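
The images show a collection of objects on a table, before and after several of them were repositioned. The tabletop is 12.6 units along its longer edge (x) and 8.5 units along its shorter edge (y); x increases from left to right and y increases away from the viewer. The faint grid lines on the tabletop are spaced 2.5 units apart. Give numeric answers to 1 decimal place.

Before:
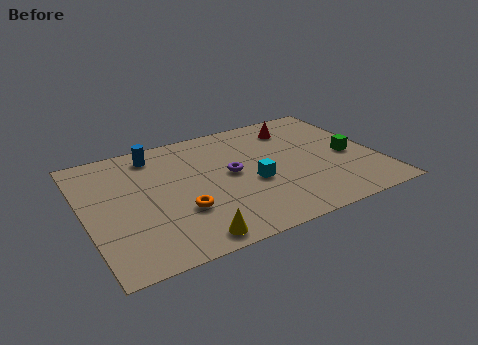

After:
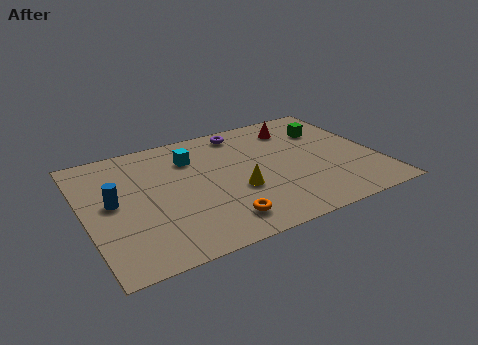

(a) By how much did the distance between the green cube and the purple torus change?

-1.3

They were about 5.1 units apart before and 3.8 after — 1.3 units closer together.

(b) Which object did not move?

the red cone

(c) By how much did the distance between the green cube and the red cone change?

-2.1

They were about 3.6 units apart before and 1.5 after — 2.1 units closer together.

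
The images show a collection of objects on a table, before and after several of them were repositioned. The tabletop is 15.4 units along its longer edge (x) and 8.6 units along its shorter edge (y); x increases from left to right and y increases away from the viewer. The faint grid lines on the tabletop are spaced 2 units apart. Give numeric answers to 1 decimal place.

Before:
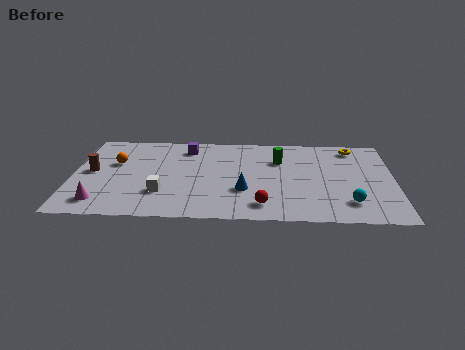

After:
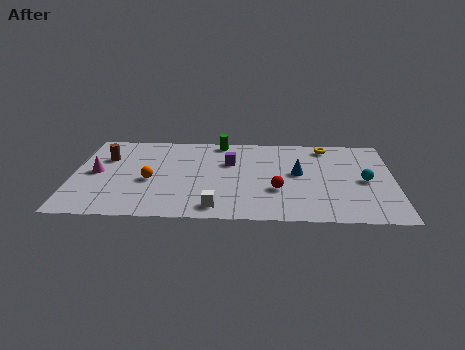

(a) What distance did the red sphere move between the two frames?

1.7

The red sphere was near (9.1, 1.5) before and (9.8, 3.0) after, so it travelled √(0.7² + 1.5²) ≈ 1.7 units.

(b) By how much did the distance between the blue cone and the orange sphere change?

+0.5

Before: roughly 6.7 units apart; after: 7.2. That's 0.5 units further apart.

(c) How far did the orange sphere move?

2.4

From (2.0, 5.4) to (3.7, 3.7), the orange sphere covered √(1.7² + 1.7²) ≈ 2.4 units.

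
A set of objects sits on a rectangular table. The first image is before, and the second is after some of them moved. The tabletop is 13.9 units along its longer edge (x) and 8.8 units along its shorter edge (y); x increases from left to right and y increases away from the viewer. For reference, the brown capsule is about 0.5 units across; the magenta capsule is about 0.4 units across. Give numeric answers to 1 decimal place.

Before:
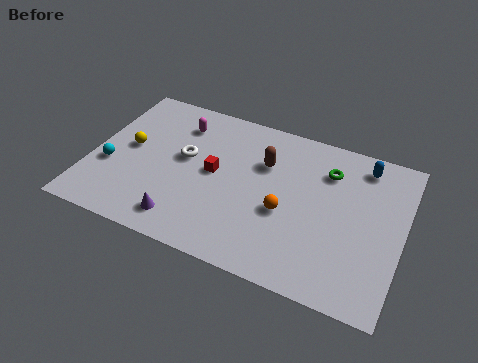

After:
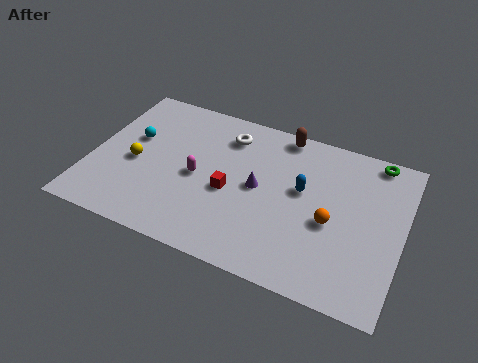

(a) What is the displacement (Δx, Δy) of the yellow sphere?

(0.4, -0.8)

The yellow sphere started near (1.6, 4.7) and ended near (2.0, 3.9).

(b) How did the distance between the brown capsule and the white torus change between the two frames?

-1.0

They were about 3.6 units apart before and 2.6 after — 1.0 units closer together.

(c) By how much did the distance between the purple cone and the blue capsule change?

-7.6

They were about 9.6 units apart before and 2.0 after — 7.6 units closer together.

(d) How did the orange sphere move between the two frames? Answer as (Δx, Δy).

(2.0, 0.2)

The orange sphere started near (8.8, 3.6) and ended near (10.8, 3.8).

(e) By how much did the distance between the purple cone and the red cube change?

-2.0

Before: roughly 3.4 units apart; after: 1.4. That's 2.0 units closer together.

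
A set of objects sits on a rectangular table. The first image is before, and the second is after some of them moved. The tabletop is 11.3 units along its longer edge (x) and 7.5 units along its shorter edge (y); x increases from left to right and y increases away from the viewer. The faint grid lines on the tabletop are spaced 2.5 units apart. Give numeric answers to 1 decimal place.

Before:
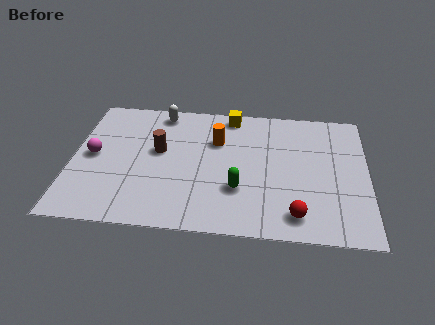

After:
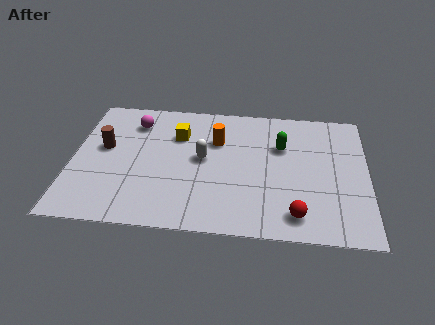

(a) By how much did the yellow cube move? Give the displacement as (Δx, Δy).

(-2.0, -1.4)

The yellow cube was at about (6.0, 6.7) and moved to about (4.0, 5.3).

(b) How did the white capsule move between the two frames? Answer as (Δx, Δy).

(1.7, -2.6)

The white capsule started near (3.3, 6.6) and ended near (5.0, 4.0).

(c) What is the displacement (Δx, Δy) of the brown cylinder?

(-2.1, 0.0)

From the two frames, the brown cylinder sits at roughly (3.3, 4.3) before and (1.2, 4.3) after.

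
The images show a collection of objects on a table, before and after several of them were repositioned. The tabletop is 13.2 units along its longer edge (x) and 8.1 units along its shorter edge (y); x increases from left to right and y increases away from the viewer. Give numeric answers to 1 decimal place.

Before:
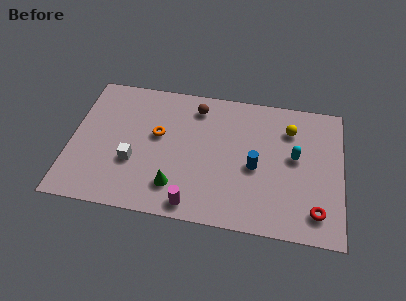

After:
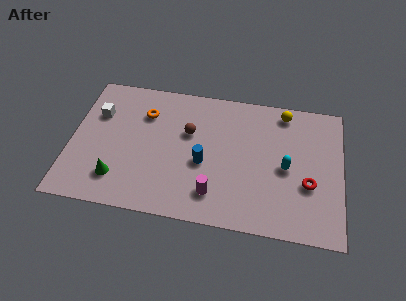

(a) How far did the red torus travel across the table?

1.6

The red torus was near (12.0, 1.5) before and (11.6, 3.0) after, so it travelled √(0.4² + 1.5²) ≈ 1.6 units.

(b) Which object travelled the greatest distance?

the white cube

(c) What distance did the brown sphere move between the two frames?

1.6

From (6.0, 6.7) to (5.7, 5.1), the brown sphere covered √(0.3² + 1.6²) ≈ 1.6 units.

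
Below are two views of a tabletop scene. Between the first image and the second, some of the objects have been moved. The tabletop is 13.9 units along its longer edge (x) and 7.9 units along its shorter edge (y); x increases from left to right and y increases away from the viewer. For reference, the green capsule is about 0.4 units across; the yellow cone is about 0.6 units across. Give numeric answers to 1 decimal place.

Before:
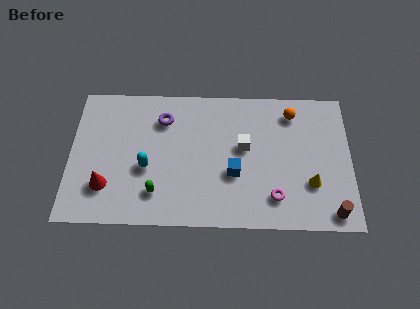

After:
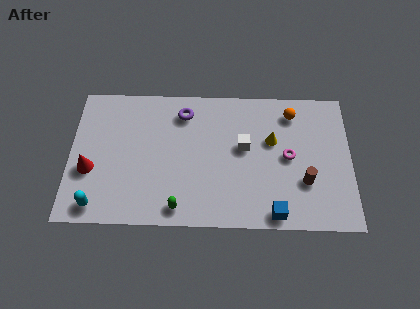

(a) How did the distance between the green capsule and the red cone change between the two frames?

+2.3

They were about 2.5 units apart before and 4.8 after — 2.3 units further apart.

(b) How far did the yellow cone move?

3.1

From (11.9, 2.5) to (10.0, 4.9), the yellow cone covered √(1.9² + 2.4²) ≈ 3.1 units.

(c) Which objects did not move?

the white cube and the orange sphere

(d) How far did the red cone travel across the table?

1.2

From (1.8, 2.1) to (1.0, 3.0), the red cone covered √(0.8² + 0.9²) ≈ 1.2 units.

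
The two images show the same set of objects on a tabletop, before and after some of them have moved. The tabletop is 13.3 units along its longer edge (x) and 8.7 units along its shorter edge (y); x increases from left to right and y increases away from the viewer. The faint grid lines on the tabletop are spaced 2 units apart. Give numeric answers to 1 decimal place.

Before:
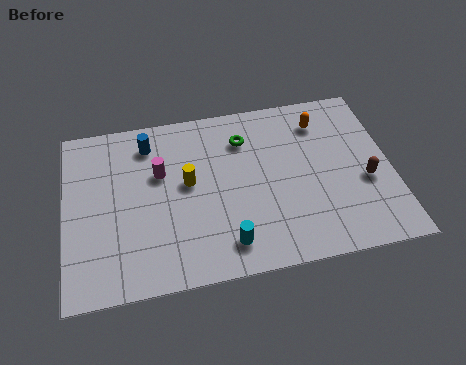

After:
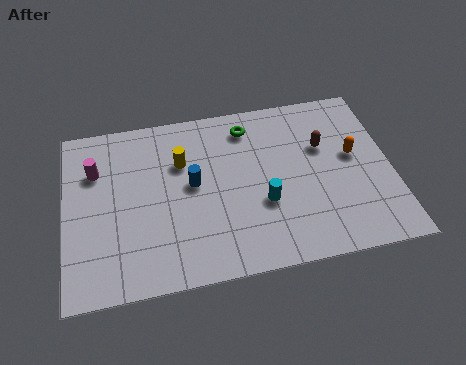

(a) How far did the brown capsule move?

2.6

From (12.2, 3.5) to (10.6, 5.6), the brown capsule covered √(1.6² + 2.1²) ≈ 2.6 units.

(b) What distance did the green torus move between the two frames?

0.6

From (7.4, 6.6) to (7.6, 7.2), the green torus covered √(0.2² + 0.6²) ≈ 0.6 units.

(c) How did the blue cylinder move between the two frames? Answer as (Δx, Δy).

(1.7, -2.4)

From the two frames, the blue cylinder sits at roughly (3.5, 7.1) before and (5.2, 4.7) after.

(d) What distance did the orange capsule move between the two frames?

2.3

The orange capsule moved from about (10.6, 6.9) to (11.8, 4.9), a distance of √(1.2² + 2.0²) ≈ 2.3.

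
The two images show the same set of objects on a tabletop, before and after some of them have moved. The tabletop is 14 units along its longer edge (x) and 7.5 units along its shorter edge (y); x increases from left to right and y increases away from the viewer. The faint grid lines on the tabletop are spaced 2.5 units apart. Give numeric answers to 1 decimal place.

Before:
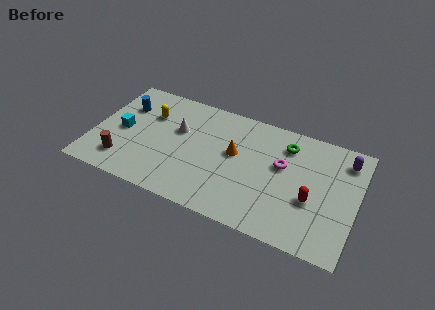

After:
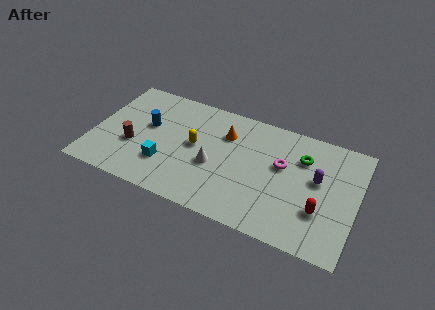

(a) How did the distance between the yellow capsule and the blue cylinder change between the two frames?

+1.2

The distance was about 1.4 in the first image and 2.6 in the second, so they moved 1.2 units further apart.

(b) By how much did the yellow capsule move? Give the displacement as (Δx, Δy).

(2.6, -1.2)

From the two frames, the yellow capsule sits at roughly (2.8, 5.2) before and (5.4, 4.0) after.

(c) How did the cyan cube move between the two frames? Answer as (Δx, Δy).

(2.5, -1.4)

The cyan cube started near (1.5, 3.6) and ended near (4.0, 2.2).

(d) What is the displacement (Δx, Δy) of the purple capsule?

(-1.3, -1.8)

The purple capsule was at about (13.2, 6.1) and moved to about (11.9, 4.3).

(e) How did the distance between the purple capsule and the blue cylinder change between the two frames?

-2.7

The distance was about 11.8 in the first image and 9.1 in the second, so they moved 2.7 units closer together.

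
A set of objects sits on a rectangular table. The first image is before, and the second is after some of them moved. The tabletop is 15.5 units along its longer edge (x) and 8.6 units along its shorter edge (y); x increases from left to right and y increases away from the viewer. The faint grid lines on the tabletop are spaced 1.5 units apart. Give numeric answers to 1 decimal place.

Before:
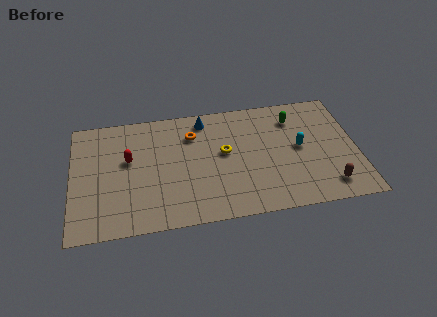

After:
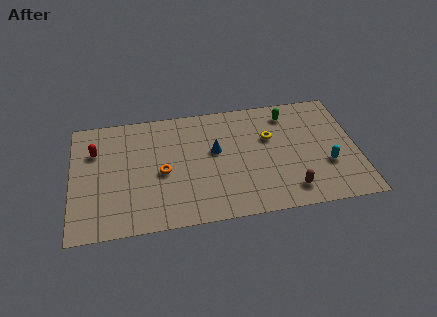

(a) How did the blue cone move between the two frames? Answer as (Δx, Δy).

(0.5, -2.4)

The blue cone started near (7.3, 7.4) and ended near (7.8, 5.0).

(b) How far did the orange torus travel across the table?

3.0

The orange torus was near (6.6, 6.4) before and (4.9, 3.9) after, so it travelled √(1.7² + 2.5²) ≈ 3.0 units.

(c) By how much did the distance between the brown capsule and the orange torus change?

-1.5

The distance was about 8.7 in the first image and 7.2 in the second, so they moved 1.5 units closer together.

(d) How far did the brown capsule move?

2.1

The brown capsule was near (13.8, 1.5) before and (11.7, 1.5) after, so it travelled √(2.1² + 0.0²) ≈ 2.1 units.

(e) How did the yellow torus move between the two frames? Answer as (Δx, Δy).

(2.5, 0.7)

The yellow torus was at about (8.3, 4.8) and moved to about (10.8, 5.5).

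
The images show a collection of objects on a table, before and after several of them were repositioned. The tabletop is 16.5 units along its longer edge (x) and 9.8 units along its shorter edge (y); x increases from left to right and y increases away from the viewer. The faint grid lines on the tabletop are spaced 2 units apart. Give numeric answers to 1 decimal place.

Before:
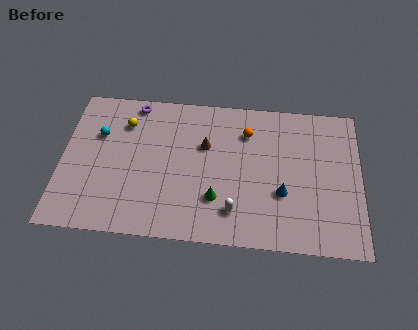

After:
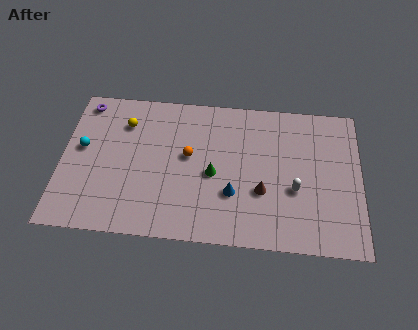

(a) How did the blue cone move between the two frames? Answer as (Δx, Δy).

(-2.7, -0.3)

The blue cone started near (12.2, 3.5) and ended near (9.5, 3.2).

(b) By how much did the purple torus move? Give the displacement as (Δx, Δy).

(-2.8, -0.2)

The purple torus started near (3.9, 8.8) and ended near (1.1, 8.6).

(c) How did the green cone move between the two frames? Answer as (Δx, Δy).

(-0.2, 1.6)

From the two frames, the green cone sits at roughly (8.6, 2.8) before and (8.4, 4.4) after.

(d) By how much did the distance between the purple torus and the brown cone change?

+6.5

Before: roughly 4.7 units apart; after: 11.2. That's 6.5 units further apart.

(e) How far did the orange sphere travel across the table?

3.7

From (10.2, 7.4) to (7.0, 5.5), the orange sphere covered √(3.2² + 1.9²) ≈ 3.7 units.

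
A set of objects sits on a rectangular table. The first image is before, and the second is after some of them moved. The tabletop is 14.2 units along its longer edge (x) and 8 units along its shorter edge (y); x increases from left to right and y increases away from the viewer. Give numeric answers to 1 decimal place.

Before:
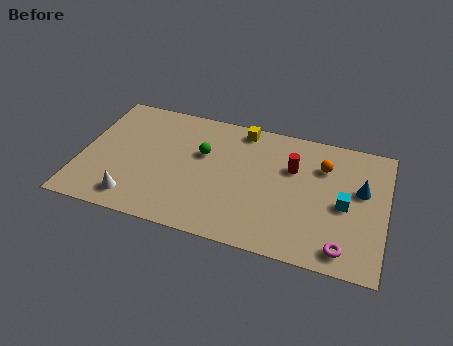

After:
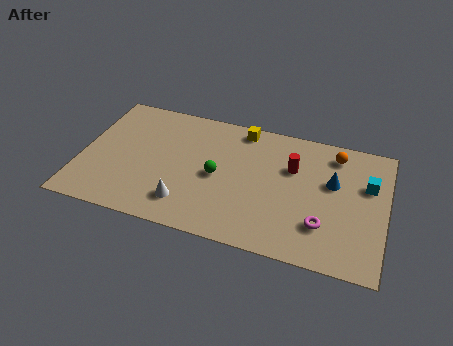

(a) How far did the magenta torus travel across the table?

1.5

The magenta torus moved from about (12.4, 1.1) to (11.4, 2.2), a distance of √(1.0² + 1.1²) ≈ 1.5.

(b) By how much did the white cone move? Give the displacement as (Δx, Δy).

(2.4, 0.4)

The white cone started near (2.7, 1.3) and ended near (5.1, 1.7).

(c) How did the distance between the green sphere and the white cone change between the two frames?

-2.2

The distance was about 4.7 in the first image and 2.5 in the second, so they moved 2.2 units closer together.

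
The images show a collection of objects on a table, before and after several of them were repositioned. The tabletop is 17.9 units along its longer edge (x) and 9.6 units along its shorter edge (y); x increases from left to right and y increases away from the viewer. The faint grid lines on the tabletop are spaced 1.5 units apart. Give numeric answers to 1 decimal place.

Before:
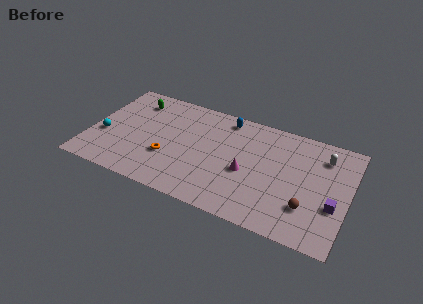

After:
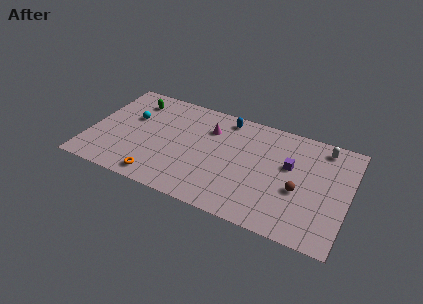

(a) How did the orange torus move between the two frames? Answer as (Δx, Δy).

(-0.4, -2.1)

The orange torus was at about (5.6, 3.3) and moved to about (5.2, 1.2).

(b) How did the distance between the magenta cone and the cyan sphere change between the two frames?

-4.5

The distance was about 10.0 in the first image and 5.5 in the second, so they moved 4.5 units closer together.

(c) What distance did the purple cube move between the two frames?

3.9

The purple cube was near (17.0, 3.5) before and (13.8, 5.8) after, so it travelled √(3.2² + 2.3²) ≈ 3.9 units.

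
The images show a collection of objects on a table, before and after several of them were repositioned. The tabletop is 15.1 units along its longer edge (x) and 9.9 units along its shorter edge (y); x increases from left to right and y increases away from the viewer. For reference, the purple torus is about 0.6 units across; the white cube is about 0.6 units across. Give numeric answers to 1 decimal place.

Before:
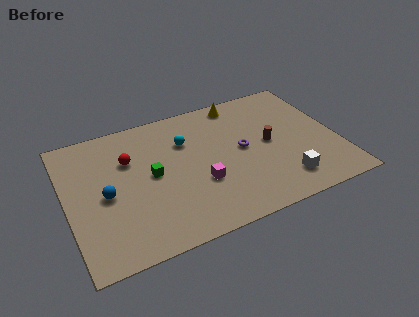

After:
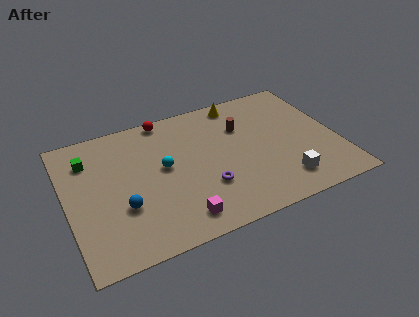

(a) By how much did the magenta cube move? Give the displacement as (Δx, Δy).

(-1.4, -2.0)

The magenta cube was at about (7.2, 3.5) and moved to about (5.8, 1.5).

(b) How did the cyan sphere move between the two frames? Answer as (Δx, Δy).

(-1.4, -1.5)

From the two frames, the cyan sphere sits at roughly (6.8, 6.9) before and (5.4, 5.4) after.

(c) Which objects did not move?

the white cube and the yellow cone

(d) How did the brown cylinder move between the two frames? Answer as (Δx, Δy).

(-1.3, 1.8)

The brown cylinder started near (11.3, 5.0) and ended near (10.0, 6.8).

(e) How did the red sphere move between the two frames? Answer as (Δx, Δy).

(2.3, 2.4)

From the two frames, the red sphere sits at roughly (3.6, 6.7) before and (5.9, 9.1) after.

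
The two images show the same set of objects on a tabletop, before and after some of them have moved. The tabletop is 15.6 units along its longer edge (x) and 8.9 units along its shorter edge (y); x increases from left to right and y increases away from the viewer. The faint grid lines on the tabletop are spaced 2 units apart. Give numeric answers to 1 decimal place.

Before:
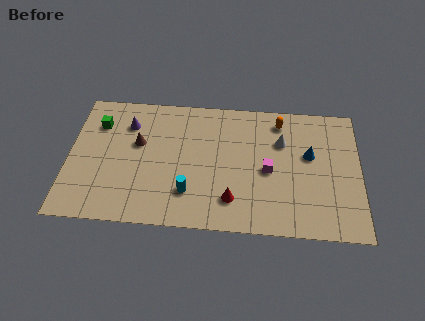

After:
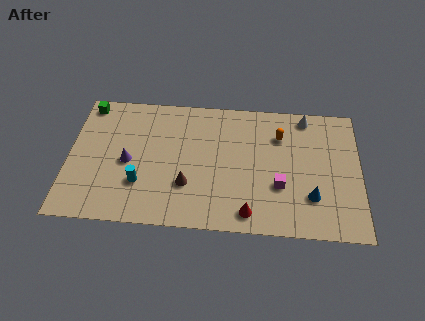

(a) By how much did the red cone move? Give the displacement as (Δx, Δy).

(0.9, -0.8)

The red cone started near (8.8, 2.0) and ended near (9.7, 1.2).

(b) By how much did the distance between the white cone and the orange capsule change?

+0.6

Before: roughly 1.4 units apart; after: 2.0. That's 0.6 units further apart.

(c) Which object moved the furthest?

the brown cone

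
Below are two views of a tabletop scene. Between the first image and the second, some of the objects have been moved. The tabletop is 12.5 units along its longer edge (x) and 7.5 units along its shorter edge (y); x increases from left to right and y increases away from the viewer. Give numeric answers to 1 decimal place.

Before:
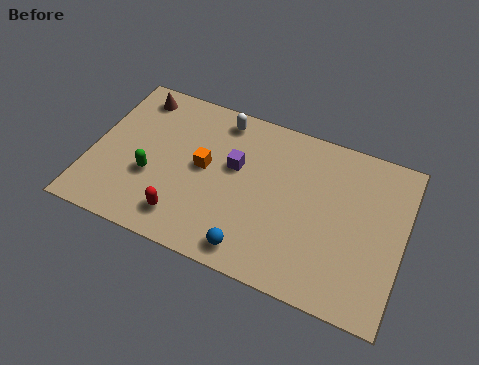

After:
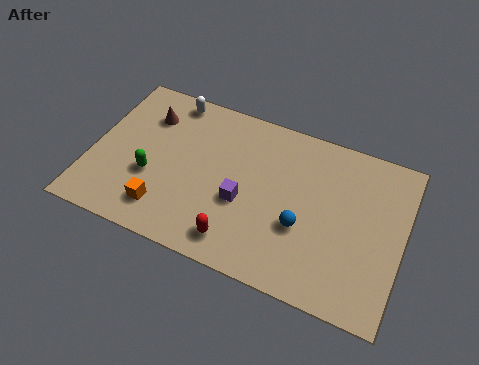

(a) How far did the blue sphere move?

2.5

From (6.8, 1.0) to (8.6, 2.8), the blue sphere covered √(1.8² + 1.8²) ≈ 2.5 units.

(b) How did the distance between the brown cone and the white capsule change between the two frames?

-2.1

They were about 3.5 units apart before and 1.4 after — 2.1 units closer together.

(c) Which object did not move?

the green capsule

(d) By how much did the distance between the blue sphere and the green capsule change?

+1.4

Before: roughly 4.7 units apart; after: 6.1. That's 1.4 units further apart.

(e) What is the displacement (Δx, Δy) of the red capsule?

(2.2, -0.2)

The red capsule started near (4.0, 1.4) and ended near (6.2, 1.2).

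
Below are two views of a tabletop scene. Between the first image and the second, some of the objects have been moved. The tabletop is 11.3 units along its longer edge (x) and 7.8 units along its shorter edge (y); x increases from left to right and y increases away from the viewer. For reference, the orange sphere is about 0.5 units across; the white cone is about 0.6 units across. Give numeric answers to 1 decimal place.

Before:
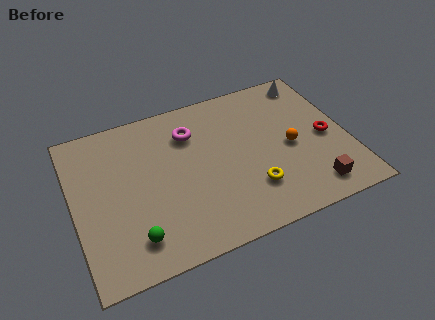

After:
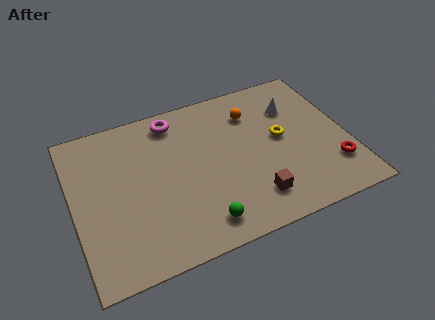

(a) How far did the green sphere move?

2.7

The green sphere was near (2.2, 1.5) before and (4.9, 1.2) after, so it travelled √(2.7² + 0.3²) ≈ 2.7 units.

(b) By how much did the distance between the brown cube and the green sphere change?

-5.1

Before: roughly 7.3 units apart; after: 2.2. That's 5.1 units closer together.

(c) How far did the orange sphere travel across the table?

2.6

The orange sphere was near (8.9, 3.6) before and (7.6, 5.9) after, so it travelled √(1.3² + 2.3²) ≈ 2.6 units.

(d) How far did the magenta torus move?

1.1

The magenta torus was near (5.0, 5.8) before and (4.4, 6.7) after, so it travelled √(0.6² + 0.9²) ≈ 1.1 units.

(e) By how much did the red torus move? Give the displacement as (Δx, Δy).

(0.1, -1.6)

The red torus was at about (10.4, 3.6) and moved to about (10.5, 2.0).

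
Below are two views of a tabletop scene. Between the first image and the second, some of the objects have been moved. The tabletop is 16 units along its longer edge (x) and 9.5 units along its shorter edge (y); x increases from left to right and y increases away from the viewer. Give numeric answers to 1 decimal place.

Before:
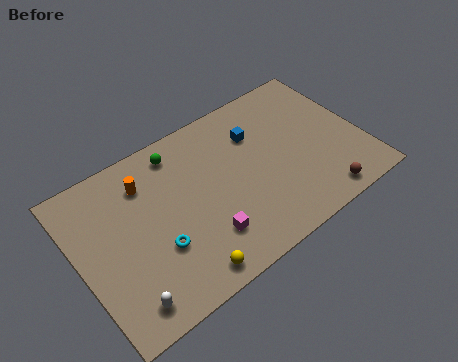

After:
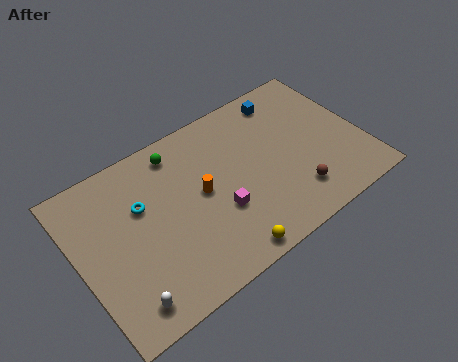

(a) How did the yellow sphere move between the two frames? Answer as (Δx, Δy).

(2.2, -0.2)

The yellow sphere started near (5.2, 1.1) and ended near (7.4, 0.9).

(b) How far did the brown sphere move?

1.6

The brown sphere was near (13.0, 1.1) before and (11.7, 2.1) after, so it travelled √(1.3² + 1.0²) ≈ 1.6 units.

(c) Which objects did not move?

the white capsule and the green sphere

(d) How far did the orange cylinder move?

3.6

From (4.1, 7.3) to (6.9, 5.0), the orange cylinder covered √(2.8² + 2.3²) ≈ 3.6 units.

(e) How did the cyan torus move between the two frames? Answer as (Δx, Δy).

(-0.4, 2.8)

The cyan torus was at about (4.1, 3.3) and moved to about (3.7, 6.1).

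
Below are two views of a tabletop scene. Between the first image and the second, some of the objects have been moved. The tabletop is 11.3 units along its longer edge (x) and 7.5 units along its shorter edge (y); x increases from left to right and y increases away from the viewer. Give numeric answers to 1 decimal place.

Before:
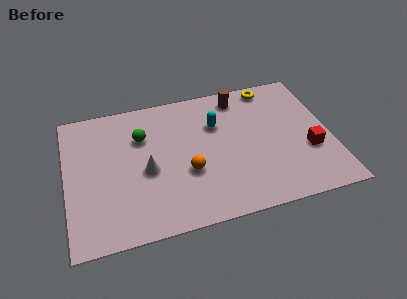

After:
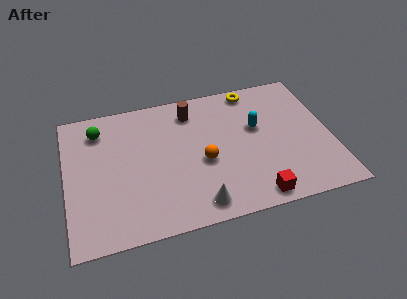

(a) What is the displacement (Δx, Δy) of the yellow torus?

(-0.8, 0.0)

From the two frames, the yellow torus sits at roughly (9.0, 6.7) before and (8.2, 6.7) after.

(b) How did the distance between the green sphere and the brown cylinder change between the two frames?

-0.5

Before: roughly 4.5 units apart; after: 4.0. That's 0.5 units closer together.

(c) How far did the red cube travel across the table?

3.1

The red cube was near (10.3, 2.7) before and (7.8, 0.8) after, so it travelled √(2.5² + 1.9²) ≈ 3.1 units.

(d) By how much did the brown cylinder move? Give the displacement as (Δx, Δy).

(-2.1, -0.3)

The brown cylinder started near (7.6, 6.4) and ended near (5.5, 6.1).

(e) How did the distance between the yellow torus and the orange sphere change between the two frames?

-1.3

Before: roughly 5.5 units apart; after: 4.2. That's 1.3 units closer together.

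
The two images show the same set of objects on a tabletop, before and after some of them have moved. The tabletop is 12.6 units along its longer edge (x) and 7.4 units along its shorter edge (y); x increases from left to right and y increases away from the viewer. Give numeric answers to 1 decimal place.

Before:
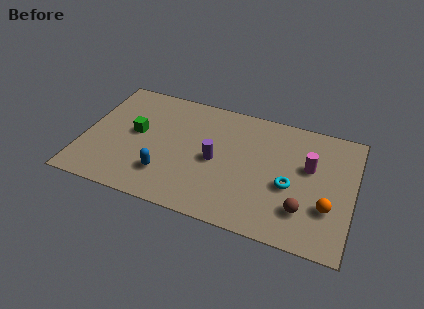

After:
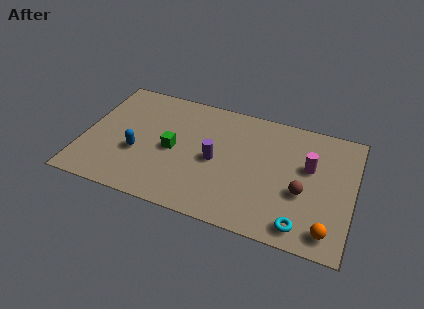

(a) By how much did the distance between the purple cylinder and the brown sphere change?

-0.4

Before: roughly 4.5 units apart; after: 4.1. That's 0.4 units closer together.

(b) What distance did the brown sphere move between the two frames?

1.0

The brown sphere moved from about (10.4, 1.9) to (10.3, 2.9), a distance of √(0.1² + 1.0²) ≈ 1.0.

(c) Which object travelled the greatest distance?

the cyan torus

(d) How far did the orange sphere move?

1.3

The orange sphere was near (11.5, 2.4) before and (11.6, 1.1) after, so it travelled √(0.1² + 1.3²) ≈ 1.3 units.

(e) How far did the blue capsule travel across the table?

1.7

The blue capsule was near (4.0, 1.9) before and (2.6, 2.8) after, so it travelled √(1.4² + 0.9²) ≈ 1.7 units.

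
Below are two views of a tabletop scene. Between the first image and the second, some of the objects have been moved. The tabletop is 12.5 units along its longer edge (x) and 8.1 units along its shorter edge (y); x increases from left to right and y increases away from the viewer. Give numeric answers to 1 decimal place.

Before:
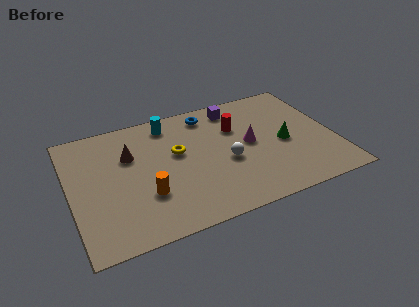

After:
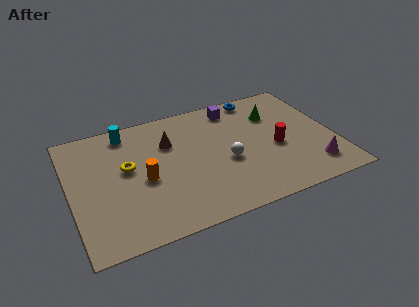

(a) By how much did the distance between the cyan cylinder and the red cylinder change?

+4.2

They were about 3.4 units apart before and 7.6 after — 4.2 units further apart.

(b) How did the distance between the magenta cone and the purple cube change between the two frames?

+3.4

Before: roughly 2.7 units apart; after: 6.1. That's 3.4 units further apart.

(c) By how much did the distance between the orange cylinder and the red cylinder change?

+0.9

The distance was about 5.4 in the first image and 6.3 in the second, so they moved 0.9 units further apart.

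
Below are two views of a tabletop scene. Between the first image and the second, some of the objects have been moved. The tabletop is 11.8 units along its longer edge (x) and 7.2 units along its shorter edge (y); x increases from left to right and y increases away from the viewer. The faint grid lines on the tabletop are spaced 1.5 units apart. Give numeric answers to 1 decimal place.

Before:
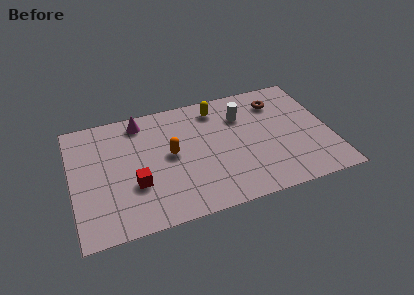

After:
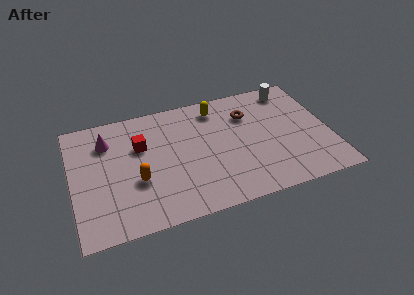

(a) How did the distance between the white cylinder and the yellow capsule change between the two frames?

+2.1

Before: roughly 1.4 units apart; after: 3.5. That's 2.1 units further apart.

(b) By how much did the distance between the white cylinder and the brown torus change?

+0.6

Before: roughly 1.7 units apart; after: 2.3. That's 0.6 units further apart.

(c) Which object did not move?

the yellow capsule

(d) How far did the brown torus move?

1.5

The brown torus was near (9.6, 5.6) before and (8.2, 5.2) after, so it travelled √(1.4² + 0.4²) ≈ 1.5 units.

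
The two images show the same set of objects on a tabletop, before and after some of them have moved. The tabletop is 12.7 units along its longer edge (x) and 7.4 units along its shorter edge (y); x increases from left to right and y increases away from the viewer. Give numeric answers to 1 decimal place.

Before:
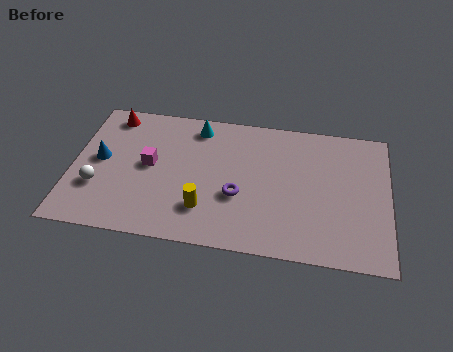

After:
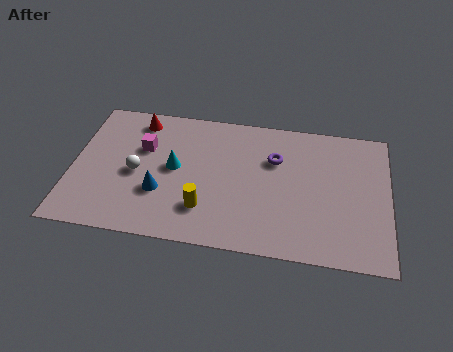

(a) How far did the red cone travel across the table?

1.1

The red cone moved from about (1.4, 6.4) to (2.5, 6.3), a distance of √(1.1² + 0.1²) ≈ 1.1.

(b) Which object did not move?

the yellow cylinder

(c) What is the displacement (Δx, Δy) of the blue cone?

(2.5, -1.4)

From the two frames, the blue cone sits at roughly (1.1, 3.9) before and (3.6, 2.5) after.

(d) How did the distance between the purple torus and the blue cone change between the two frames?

-0.6

They were about 5.7 units apart before and 5.1 after — 0.6 units closer together.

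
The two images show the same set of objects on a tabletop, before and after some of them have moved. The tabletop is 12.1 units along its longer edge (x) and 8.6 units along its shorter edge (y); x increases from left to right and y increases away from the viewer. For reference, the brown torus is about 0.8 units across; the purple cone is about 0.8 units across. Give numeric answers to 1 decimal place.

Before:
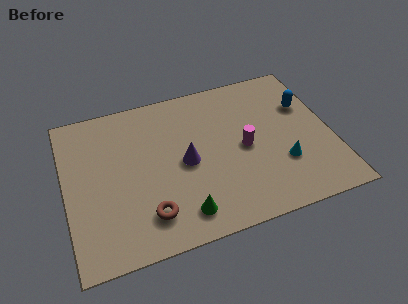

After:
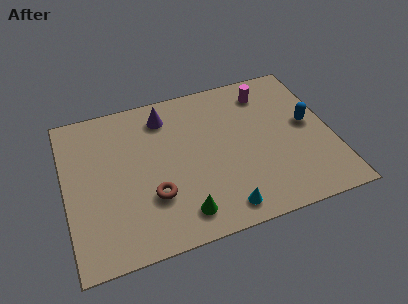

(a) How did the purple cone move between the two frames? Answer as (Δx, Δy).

(-0.7, 2.9)

From the two frames, the purple cone sits at roughly (5.4, 4.1) before and (4.7, 7.0) after.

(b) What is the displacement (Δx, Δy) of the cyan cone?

(-2.9, -1.6)

The cyan cone was at about (9.7, 2.7) and moved to about (6.8, 1.1).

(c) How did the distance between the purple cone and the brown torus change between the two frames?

+1.4

The distance was about 3.0 in the first image and 4.4 in the second, so they moved 1.4 units further apart.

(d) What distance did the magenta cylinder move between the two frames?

3.2

The magenta cylinder was near (8.1, 4.1) before and (9.4, 7.0) after, so it travelled √(1.3² + 2.9²) ≈ 3.2 units.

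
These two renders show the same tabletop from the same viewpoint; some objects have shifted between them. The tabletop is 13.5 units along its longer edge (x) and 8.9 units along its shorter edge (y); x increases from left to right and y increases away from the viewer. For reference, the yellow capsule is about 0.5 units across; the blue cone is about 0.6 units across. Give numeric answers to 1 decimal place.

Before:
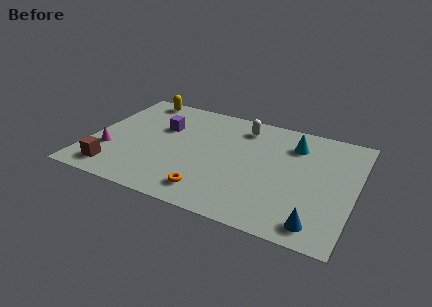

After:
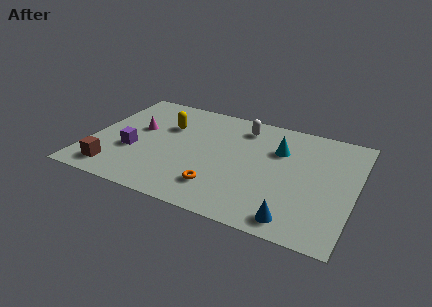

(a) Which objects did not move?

the brown cube and the white capsule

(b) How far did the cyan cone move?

1.0

The cyan cone moved from about (10.2, 6.8) to (9.5, 6.1), a distance of √(0.7² + 0.7²) ≈ 1.0.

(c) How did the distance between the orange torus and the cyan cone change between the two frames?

-1.6

The distance was about 6.5 in the first image and 4.9 in the second, so they moved 1.6 units closer together.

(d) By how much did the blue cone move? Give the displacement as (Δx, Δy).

(-1.1, -0.1)

From the two frames, the blue cone sits at roughly (11.9, 1.2) before and (10.8, 1.1) after.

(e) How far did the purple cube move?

2.8

The purple cube moved from about (3.5, 5.8) to (2.3, 3.3), a distance of √(1.2² + 2.5²) ≈ 2.8.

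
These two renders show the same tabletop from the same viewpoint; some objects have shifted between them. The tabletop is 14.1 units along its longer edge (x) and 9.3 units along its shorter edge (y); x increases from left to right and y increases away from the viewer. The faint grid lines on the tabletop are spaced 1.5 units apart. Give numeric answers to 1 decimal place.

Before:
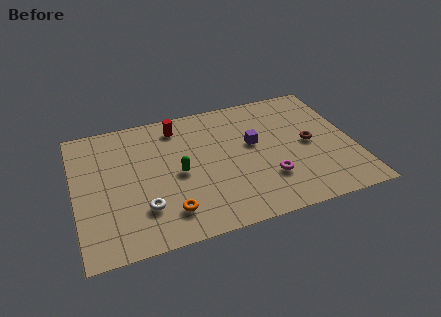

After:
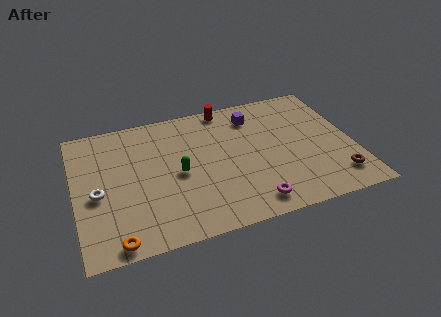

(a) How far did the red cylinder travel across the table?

2.7

From (5.4, 7.8) to (8.0, 8.5), the red cylinder covered √(2.6² + 0.7²) ≈ 2.7 units.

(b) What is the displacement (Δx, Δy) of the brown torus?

(1.1, -2.8)

The brown torus started near (11.9, 4.6) and ended near (13.0, 1.8).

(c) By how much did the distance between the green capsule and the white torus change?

+1.4

They were about 2.7 units apart before and 4.1 after — 1.4 units further apart.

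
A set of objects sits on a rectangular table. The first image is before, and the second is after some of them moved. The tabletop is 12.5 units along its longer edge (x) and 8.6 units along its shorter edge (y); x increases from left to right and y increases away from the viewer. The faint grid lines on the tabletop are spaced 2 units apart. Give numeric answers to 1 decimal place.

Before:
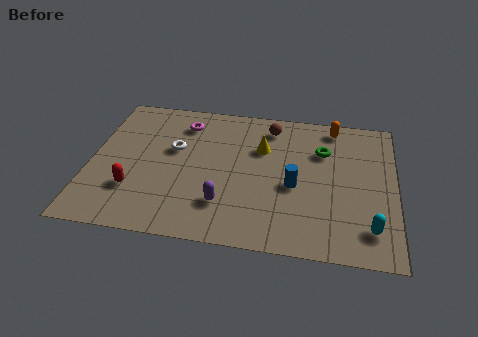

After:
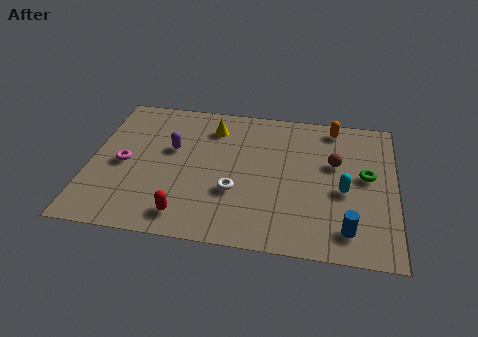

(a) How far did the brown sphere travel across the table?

3.3

The brown sphere was near (7.3, 7.2) before and (10.0, 5.3) after, so it travelled √(2.7² + 1.9²) ≈ 3.3 units.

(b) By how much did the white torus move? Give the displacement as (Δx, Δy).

(2.6, -2.2)

The white torus was at about (3.4, 5.2) and moved to about (6.0, 3.0).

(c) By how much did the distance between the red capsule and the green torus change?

-0.4

The distance was about 8.4 in the first image and 8.0 in the second, so they moved 0.4 units closer together.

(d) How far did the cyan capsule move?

2.3

From (11.5, 1.7) to (10.4, 3.7), the cyan capsule covered √(1.1² + 2.0²) ≈ 2.3 units.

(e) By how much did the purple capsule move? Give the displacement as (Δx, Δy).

(-2.3, 3.0)

The purple capsule started near (5.6, 2.2) and ended near (3.3, 5.2).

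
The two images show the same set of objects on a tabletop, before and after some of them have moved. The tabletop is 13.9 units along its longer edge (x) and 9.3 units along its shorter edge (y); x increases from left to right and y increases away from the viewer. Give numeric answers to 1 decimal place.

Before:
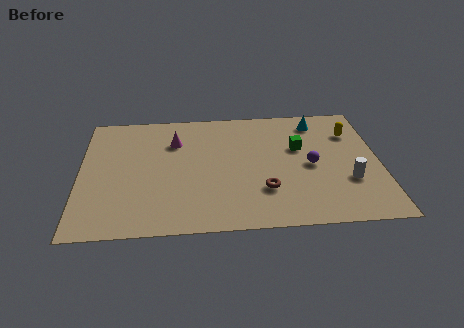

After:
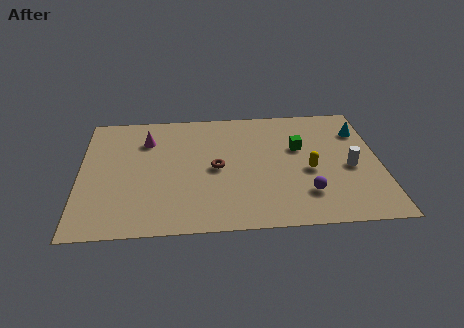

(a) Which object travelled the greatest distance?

the yellow capsule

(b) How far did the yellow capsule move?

3.5

From (12.7, 6.8) to (10.6, 4.0), the yellow capsule covered √(2.1² + 2.8²) ≈ 3.5 units.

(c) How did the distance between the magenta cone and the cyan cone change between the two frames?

+3.2

The distance was about 6.8 in the first image and 10.0 in the second, so they moved 3.2 units further apart.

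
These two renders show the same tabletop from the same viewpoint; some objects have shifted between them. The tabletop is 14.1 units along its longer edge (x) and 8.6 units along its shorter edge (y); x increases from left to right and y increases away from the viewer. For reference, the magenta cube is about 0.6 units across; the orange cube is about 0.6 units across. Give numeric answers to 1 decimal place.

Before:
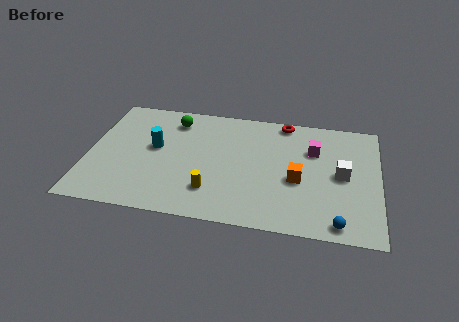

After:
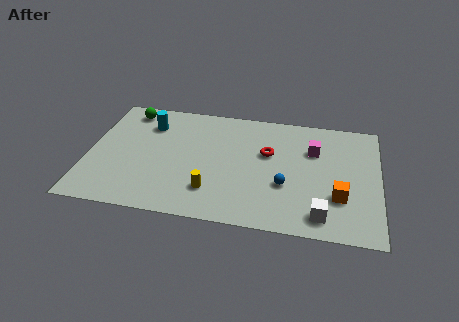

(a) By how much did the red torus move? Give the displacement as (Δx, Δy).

(-0.7, -2.5)

From the two frames, the red torus sits at roughly (9.4, 7.8) before and (8.7, 5.3) after.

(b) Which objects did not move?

the magenta cube and the yellow cylinder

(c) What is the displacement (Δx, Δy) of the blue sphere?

(-2.6, 2.2)

The blue sphere started near (12.2, 0.9) and ended near (9.6, 3.1).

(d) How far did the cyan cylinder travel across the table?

1.7

From (3.2, 4.8) to (2.8, 6.5), the cyan cylinder covered √(0.4² + 1.7²) ≈ 1.7 units.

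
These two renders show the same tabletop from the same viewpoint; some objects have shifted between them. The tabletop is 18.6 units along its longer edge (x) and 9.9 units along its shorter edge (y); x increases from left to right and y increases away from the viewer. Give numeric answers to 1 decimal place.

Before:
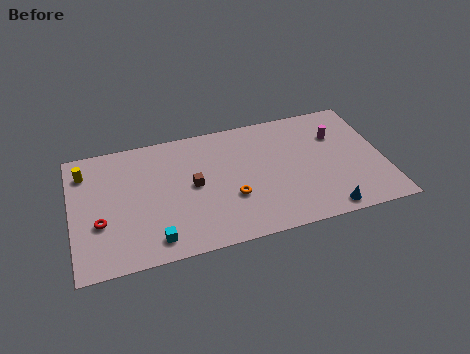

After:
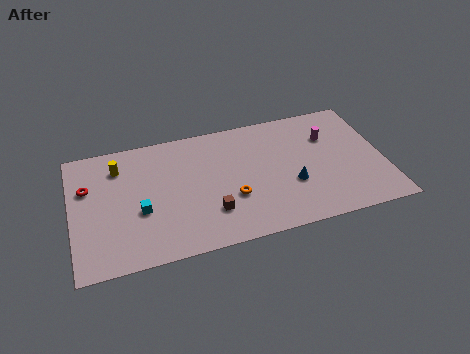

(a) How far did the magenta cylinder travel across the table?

0.5

From (16.0, 6.9) to (15.5, 6.9), the magenta cylinder covered √(0.5² + 0.0²) ≈ 0.5 units.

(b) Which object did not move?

the orange torus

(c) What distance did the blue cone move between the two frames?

3.2

From (14.8, 1.0) to (13.0, 3.6), the blue cone covered √(1.8² + 2.6²) ≈ 3.2 units.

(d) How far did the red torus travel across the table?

3.0

The red torus moved from about (1.6, 3.6) to (1.0, 6.5), a distance of √(0.6² + 2.9²) ≈ 3.0.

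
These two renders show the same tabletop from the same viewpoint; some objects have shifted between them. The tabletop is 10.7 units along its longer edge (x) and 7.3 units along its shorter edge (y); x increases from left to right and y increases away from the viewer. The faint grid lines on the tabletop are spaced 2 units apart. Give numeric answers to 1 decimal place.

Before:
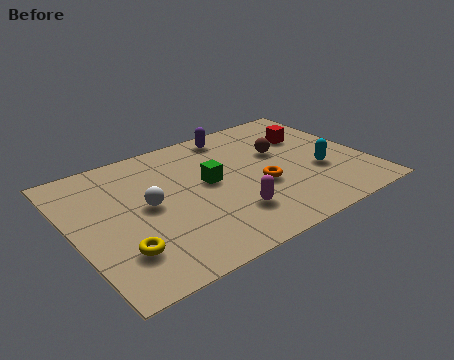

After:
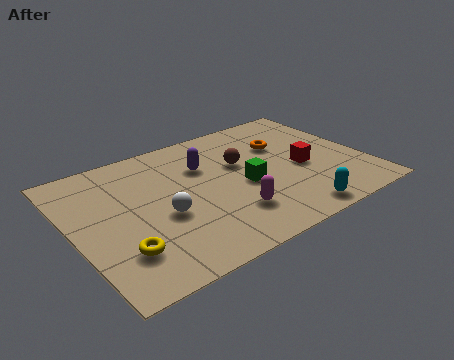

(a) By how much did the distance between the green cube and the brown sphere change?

-1.5

They were about 2.8 units apart before and 1.3 after — 1.5 units closer together.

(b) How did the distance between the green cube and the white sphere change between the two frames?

+0.8

They were about 2.3 units apart before and 3.1 after — 0.8 units further apart.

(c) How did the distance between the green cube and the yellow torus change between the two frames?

+0.8

The distance was about 4.2 in the first image and 5.0 in the second, so they moved 0.8 units further apart.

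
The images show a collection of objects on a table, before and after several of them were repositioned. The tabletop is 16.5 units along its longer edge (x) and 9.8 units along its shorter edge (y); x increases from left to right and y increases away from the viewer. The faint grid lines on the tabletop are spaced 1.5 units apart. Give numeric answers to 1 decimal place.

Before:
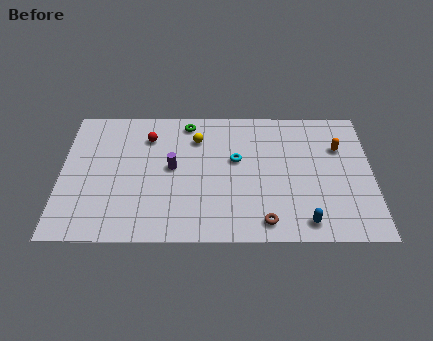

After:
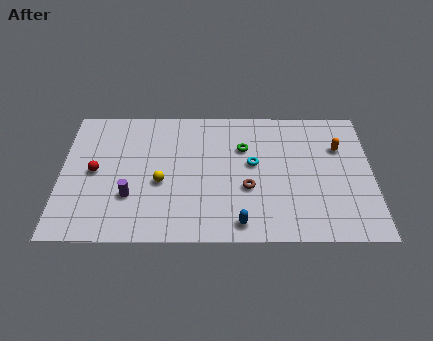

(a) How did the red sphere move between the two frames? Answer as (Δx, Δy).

(-2.8, -2.6)

The red sphere started near (4.6, 7.5) and ended near (1.8, 4.9).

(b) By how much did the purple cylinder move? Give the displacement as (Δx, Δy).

(-2.2, -2.1)

From the two frames, the purple cylinder sits at roughly (5.9, 5.2) before and (3.7, 3.1) after.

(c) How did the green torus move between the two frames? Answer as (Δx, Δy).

(3.0, -1.9)

From the two frames, the green torus sits at roughly (6.7, 8.6) before and (9.7, 6.7) after.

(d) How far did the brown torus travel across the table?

2.6

The brown torus moved from about (10.8, 1.3) to (9.9, 3.7), a distance of √(0.9² + 2.4²) ≈ 2.6.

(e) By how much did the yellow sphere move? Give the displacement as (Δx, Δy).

(-1.9, -3.3)

From the two frames, the yellow sphere sits at roughly (7.2, 7.4) before and (5.3, 4.1) after.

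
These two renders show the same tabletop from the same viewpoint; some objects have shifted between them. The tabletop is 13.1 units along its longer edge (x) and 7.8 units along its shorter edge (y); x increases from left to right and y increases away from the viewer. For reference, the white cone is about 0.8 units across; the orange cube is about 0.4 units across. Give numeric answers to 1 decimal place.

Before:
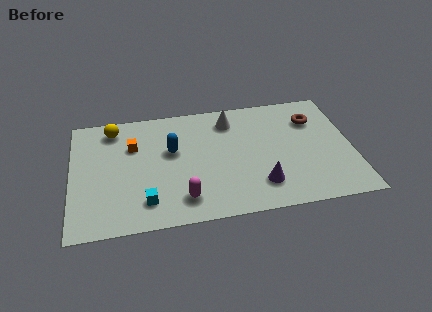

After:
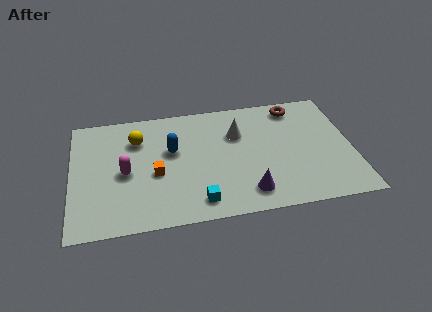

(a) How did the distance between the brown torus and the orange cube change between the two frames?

-1.0

The distance was about 8.5 in the first image and 7.5 in the second, so they moved 1.0 units closer together.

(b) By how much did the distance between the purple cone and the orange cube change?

-2.2

Before: roughly 6.8 units apart; after: 4.6. That's 2.2 units closer together.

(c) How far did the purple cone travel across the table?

0.7

The purple cone moved from about (8.7, 1.8) to (8.1, 1.4), a distance of √(0.6² + 0.4²) ≈ 0.7.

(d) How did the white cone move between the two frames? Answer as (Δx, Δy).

(0.3, -1.0)

The white cone was at about (7.5, 6.3) and moved to about (7.8, 5.3).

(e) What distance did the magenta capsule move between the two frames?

3.3

From (5.1, 1.5) to (2.5, 3.6), the magenta capsule covered √(2.6² + 2.1²) ≈ 3.3 units.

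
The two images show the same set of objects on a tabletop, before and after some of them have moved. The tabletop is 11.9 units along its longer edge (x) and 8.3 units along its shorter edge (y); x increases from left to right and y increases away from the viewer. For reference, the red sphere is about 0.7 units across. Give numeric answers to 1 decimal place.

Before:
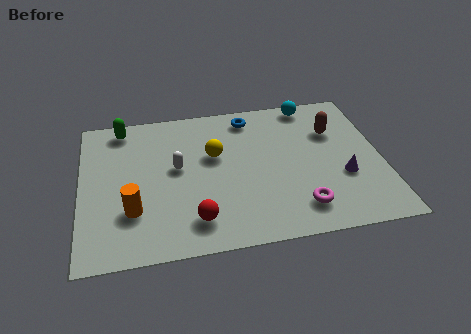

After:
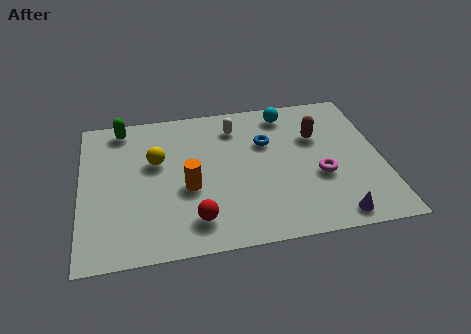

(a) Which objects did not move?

the red sphere and the green capsule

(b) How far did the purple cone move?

2.2

The purple cone was near (10.3, 3.0) before and (9.8, 0.9) after, so it travelled √(0.5² + 2.1²) ≈ 2.2 units.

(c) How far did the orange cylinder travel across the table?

2.4

The orange cylinder moved from about (2.0, 2.5) to (4.2, 3.4), a distance of √(2.2² + 0.9²) ≈ 2.4.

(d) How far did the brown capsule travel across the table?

0.7

The brown capsule moved from about (10.1, 5.7) to (9.4, 5.5), a distance of √(0.7² + 0.2²) ≈ 0.7.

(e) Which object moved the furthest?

the white capsule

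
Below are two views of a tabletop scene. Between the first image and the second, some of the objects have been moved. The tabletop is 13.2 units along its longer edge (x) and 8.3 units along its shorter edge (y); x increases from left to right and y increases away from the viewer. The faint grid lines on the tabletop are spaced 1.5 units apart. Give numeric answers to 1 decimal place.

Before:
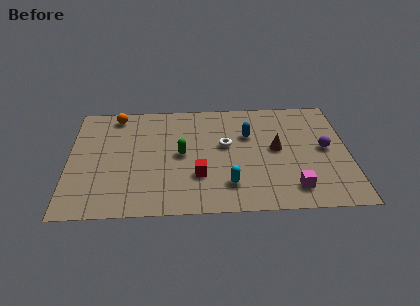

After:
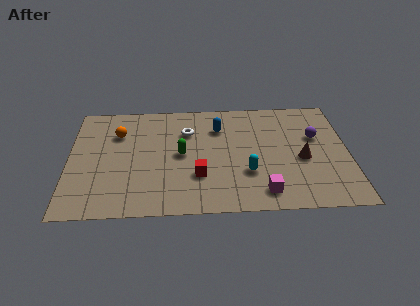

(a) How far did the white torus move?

2.1

The white torus moved from about (7.4, 4.8) to (5.6, 5.9), a distance of √(1.8² + 1.1²) ≈ 2.1.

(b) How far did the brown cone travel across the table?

1.4

The brown cone was near (9.8, 4.4) before and (11.0, 3.6) after, so it travelled √(1.2² + 0.8²) ≈ 1.4 units.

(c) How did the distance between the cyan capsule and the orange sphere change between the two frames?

-0.7

Before: roughly 7.6 units apart; after: 6.9. That's 0.7 units closer together.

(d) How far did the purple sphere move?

1.0

The purple sphere moved from about (12.1, 4.3) to (11.7, 5.2), a distance of √(0.4² + 0.9²) ≈ 1.0.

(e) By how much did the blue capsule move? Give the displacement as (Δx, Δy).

(-1.4, 0.6)

The blue capsule was at about (8.5, 5.5) and moved to about (7.1, 6.1).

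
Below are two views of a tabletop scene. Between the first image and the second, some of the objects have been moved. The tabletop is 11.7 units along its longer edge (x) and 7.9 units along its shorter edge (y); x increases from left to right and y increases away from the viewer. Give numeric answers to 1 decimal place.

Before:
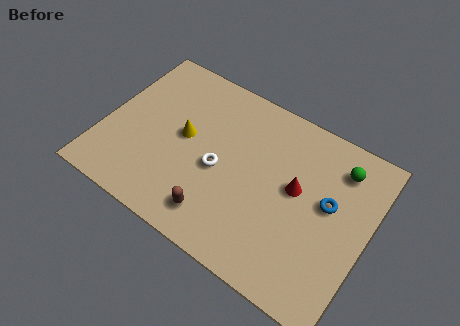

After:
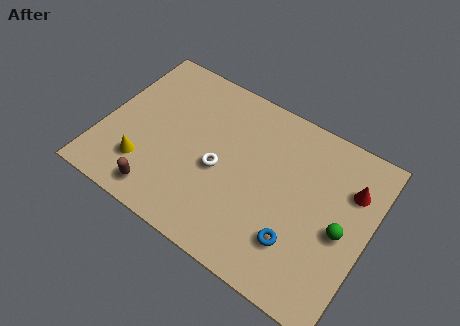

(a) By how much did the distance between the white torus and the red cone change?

+2.5

Before: roughly 3.4 units apart; after: 5.9. That's 2.5 units further apart.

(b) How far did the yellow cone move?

2.6

The yellow cone moved from about (3.5, 4.2) to (2.1, 2.0), a distance of √(1.4² + 2.2²) ≈ 2.6.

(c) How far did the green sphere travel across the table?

2.7

The green sphere moved from about (10.1, 6.3) to (10.6, 3.6), a distance of √(0.5² + 2.7²) ≈ 2.7.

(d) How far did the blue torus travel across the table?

2.6

The blue torus moved from about (9.9, 4.5) to (8.9, 2.1), a distance of √(1.0² + 2.4²) ≈ 2.6.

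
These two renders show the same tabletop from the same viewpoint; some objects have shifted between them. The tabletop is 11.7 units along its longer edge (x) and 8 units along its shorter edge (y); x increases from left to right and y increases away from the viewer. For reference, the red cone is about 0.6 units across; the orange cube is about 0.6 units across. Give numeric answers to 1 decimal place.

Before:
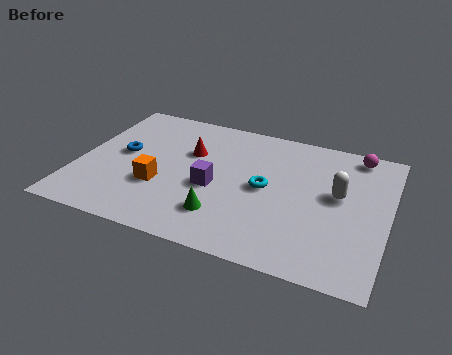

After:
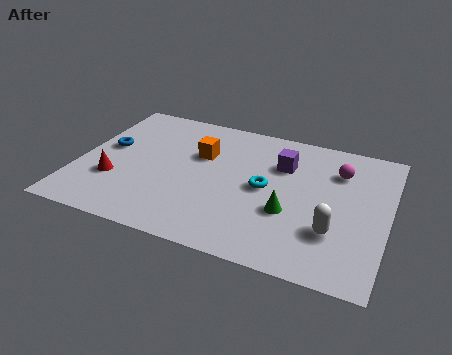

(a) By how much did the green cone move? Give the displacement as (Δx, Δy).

(2.4, 1.0)

The green cone started near (5.7, 1.9) and ended near (8.1, 2.9).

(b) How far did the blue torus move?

0.6

From (1.6, 4.3) to (1.0, 4.5), the blue torus covered √(0.6² + 0.2²) ≈ 0.6 units.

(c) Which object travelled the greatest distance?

the red cone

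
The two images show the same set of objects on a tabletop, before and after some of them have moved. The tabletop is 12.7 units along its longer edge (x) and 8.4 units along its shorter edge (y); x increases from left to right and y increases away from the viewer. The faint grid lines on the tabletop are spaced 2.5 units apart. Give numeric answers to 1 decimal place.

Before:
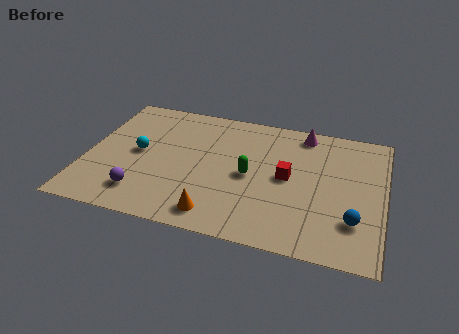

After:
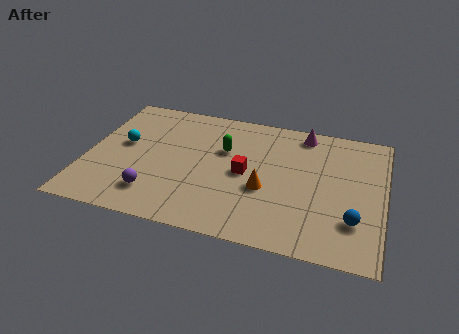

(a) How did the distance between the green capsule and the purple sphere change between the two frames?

-0.5

They were about 5.0 units apart before and 4.5 after — 0.5 units closer together.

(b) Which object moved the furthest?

the orange cone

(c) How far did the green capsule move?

1.8

From (7.0, 4.0) to (5.8, 5.4), the green capsule covered √(1.2² + 1.4²) ≈ 1.8 units.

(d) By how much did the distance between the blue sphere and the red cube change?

+1.5

The distance was about 3.5 in the first image and 5.0 in the second, so they moved 1.5 units further apart.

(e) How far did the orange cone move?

2.8

From (5.8, 1.2) to (7.7, 3.3), the orange cone covered √(1.9² + 2.1²) ≈ 2.8 units.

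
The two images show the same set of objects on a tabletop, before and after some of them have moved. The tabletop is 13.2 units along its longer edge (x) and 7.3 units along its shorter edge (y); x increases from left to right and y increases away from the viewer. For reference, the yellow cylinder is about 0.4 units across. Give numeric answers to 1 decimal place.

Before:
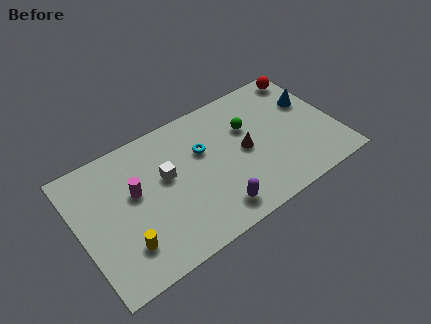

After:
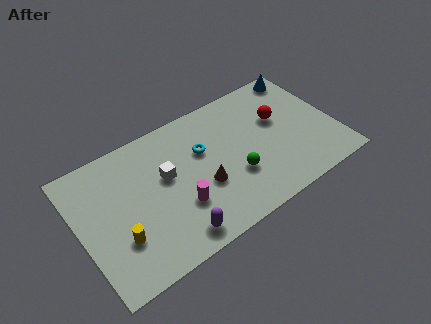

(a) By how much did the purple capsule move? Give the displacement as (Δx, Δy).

(-2.1, -0.2)

The purple capsule was at about (6.5, 1.2) and moved to about (4.4, 1.0).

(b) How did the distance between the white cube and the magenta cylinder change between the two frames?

+0.3

The distance was about 1.6 in the first image and 1.9 in the second, so they moved 0.3 units further apart.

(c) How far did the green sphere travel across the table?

2.5

From (8.9, 4.8) to (7.8, 2.5), the green sphere covered √(1.1² + 2.3²) ≈ 2.5 units.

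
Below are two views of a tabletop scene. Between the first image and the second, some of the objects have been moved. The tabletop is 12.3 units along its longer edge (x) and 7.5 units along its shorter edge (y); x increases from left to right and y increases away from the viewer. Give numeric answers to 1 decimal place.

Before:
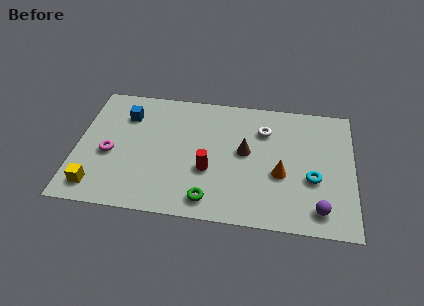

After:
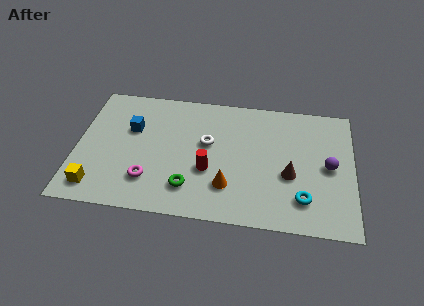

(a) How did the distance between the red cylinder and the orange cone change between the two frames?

-2.0

The distance was about 3.2 in the first image and 1.2 in the second, so they moved 2.0 units closer together.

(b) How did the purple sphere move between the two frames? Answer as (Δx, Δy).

(0.4, 2.5)

From the two frames, the purple sphere sits at roughly (10.8, 1.2) before and (11.2, 3.7) after.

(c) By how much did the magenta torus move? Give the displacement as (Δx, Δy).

(1.8, -1.3)

The magenta torus started near (1.5, 3.2) and ended near (3.3, 1.9).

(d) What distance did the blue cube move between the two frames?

0.9

The blue cube moved from about (2.1, 5.6) to (2.4, 4.8), a distance of √(0.3² + 0.8²) ≈ 0.9.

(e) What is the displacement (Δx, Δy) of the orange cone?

(-2.3, -1.0)

From the two frames, the orange cone sits at roughly (9.1, 3.0) before and (6.8, 2.0) after.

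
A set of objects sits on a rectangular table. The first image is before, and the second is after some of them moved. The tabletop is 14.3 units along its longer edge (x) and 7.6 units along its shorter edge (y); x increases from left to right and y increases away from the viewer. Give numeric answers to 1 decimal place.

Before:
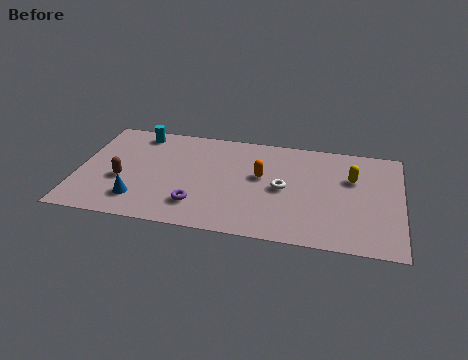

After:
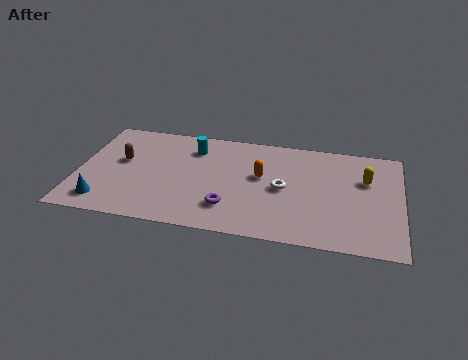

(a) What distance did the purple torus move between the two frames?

1.4

From (5.4, 1.8) to (6.8, 1.9), the purple torus covered √(1.4² + 0.1²) ≈ 1.4 units.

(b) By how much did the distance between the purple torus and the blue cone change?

+2.9

The distance was about 2.6 in the first image and 5.5 in the second, so they moved 2.9 units further apart.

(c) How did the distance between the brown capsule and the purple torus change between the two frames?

+1.9

They were about 3.6 units apart before and 5.5 after — 1.9 units further apart.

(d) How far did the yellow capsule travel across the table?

0.6

The yellow capsule moved from about (12.1, 5.0) to (12.7, 5.0), a distance of √(0.6² + 0.0²) ≈ 0.6.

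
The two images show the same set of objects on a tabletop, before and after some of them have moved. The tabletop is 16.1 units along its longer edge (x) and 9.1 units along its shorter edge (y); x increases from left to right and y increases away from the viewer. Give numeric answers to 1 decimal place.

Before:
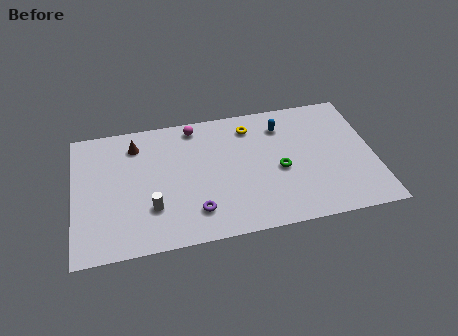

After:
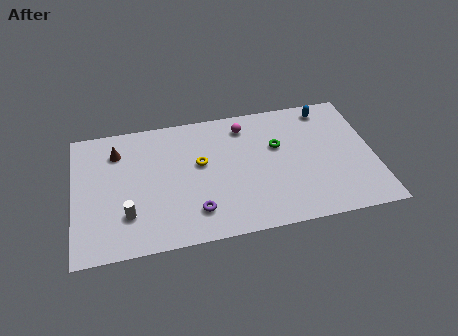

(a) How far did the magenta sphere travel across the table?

2.7

The magenta sphere moved from about (6.6, 8.0) to (9.3, 7.5), a distance of √(2.7² + 0.5²) ≈ 2.7.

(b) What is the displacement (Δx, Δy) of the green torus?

(0.0, 1.7)

The green torus was at about (11.0, 4.0) and moved to about (11.0, 5.7).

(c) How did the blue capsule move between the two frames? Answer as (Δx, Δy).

(2.5, 0.8)

The blue capsule started near (11.3, 7.1) and ended near (13.8, 7.9).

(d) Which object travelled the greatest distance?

the yellow torus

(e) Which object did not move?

the purple torus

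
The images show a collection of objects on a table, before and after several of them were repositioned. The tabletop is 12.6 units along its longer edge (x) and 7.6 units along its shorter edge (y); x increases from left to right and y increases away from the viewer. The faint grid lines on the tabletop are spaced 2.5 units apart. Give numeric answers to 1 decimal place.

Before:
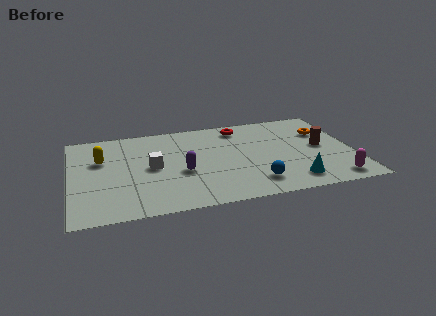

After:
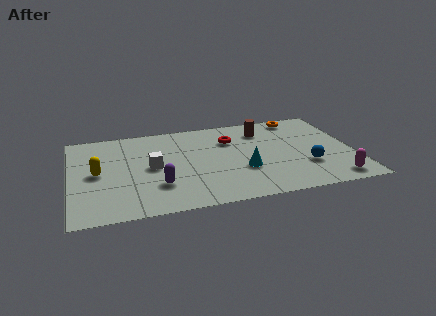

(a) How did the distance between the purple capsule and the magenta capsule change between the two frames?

+0.9

Before: roughly 6.9 units apart; after: 7.8. That's 0.9 units further apart.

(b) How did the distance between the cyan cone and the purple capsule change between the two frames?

-1.3

The distance was about 5.1 in the first image and 3.8 in the second, so they moved 1.3 units closer together.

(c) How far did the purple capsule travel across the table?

1.4

From (4.9, 3.1) to (3.8, 2.2), the purple capsule covered √(1.1² + 0.9²) ≈ 1.4 units.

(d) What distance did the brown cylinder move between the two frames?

3.2

The brown cylinder was near (11.2, 3.9) before and (8.7, 5.9) after, so it travelled √(2.5² + 2.0²) ≈ 3.2 units.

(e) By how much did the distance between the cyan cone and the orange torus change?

+0.6

Before: roughly 4.3 units apart; after: 4.9. That's 0.6 units further apart.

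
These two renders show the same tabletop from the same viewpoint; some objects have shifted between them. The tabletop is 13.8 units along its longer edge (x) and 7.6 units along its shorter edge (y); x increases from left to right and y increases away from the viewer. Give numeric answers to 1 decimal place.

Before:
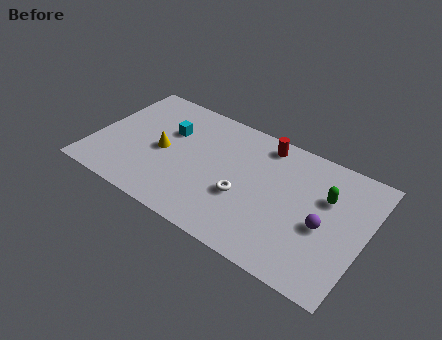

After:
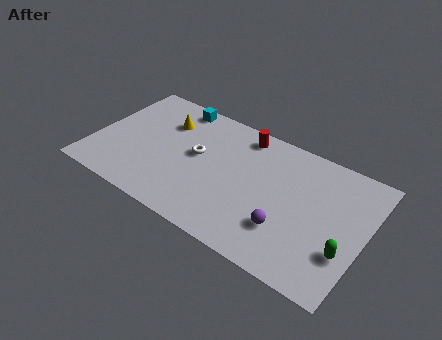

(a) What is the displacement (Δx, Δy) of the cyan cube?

(0.0, 1.8)

The cyan cube was at about (3.6, 5.0) and moved to about (3.6, 6.8).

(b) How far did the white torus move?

2.9

The white torus was near (7.8, 2.9) before and (5.2, 4.2) after, so it travelled √(2.6² + 1.3²) ≈ 2.9 units.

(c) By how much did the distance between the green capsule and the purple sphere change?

+1.2

Before: roughly 1.7 units apart; after: 2.9. That's 1.2 units further apart.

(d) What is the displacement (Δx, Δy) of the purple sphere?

(-1.7, -1.1)

The purple sphere was at about (11.8, 3.3) and moved to about (10.1, 2.2).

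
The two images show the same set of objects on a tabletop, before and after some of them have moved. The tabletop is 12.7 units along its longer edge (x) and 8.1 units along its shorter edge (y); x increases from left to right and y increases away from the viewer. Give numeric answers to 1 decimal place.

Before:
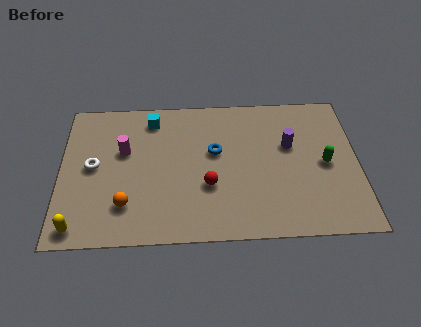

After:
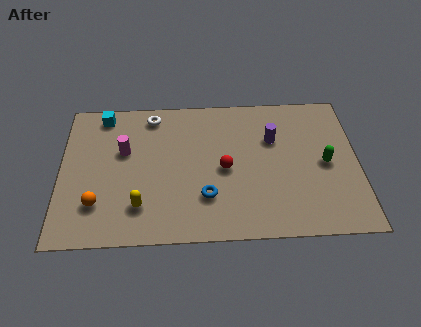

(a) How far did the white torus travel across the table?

3.8

The white torus was near (1.4, 4.2) before and (3.9, 7.0) after, so it travelled √(2.5² + 2.8²) ≈ 3.8 units.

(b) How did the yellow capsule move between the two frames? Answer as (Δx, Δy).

(2.6, 1.0)

The yellow capsule was at about (0.8, 0.9) and moved to about (3.4, 1.9).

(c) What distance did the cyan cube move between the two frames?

2.1

The cyan cube moved from about (3.9, 6.8) to (1.8, 7.1), a distance of √(2.1² + 0.3²) ≈ 2.1.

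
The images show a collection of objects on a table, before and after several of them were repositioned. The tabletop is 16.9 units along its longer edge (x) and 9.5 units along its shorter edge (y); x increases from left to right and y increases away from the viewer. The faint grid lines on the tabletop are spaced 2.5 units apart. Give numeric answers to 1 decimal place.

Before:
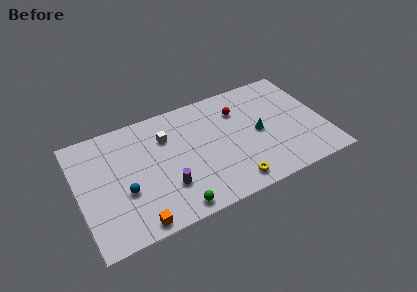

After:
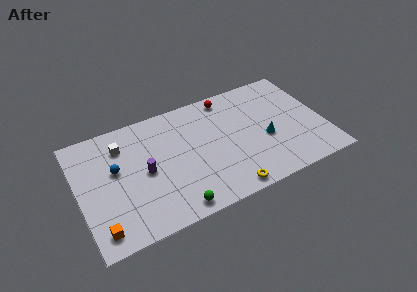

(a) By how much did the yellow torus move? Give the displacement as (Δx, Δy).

(-0.4, -0.4)

From the two frames, the yellow torus sits at roughly (10.1, 1.3) before and (9.7, 0.9) after.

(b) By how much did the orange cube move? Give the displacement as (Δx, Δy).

(-2.4, 0.5)

From the two frames, the orange cube sits at roughly (3.5, 0.9) before and (1.1, 1.4) after.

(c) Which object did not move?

the green sphere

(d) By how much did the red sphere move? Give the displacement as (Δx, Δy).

(-0.6, 1.4)

The red sphere was at about (11.3, 7.0) and moved to about (10.7, 8.4).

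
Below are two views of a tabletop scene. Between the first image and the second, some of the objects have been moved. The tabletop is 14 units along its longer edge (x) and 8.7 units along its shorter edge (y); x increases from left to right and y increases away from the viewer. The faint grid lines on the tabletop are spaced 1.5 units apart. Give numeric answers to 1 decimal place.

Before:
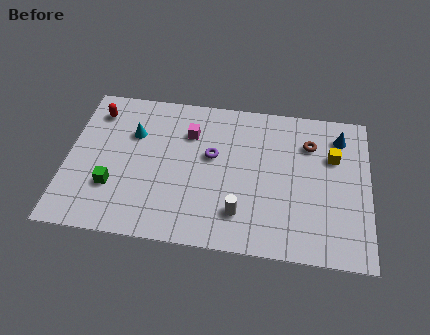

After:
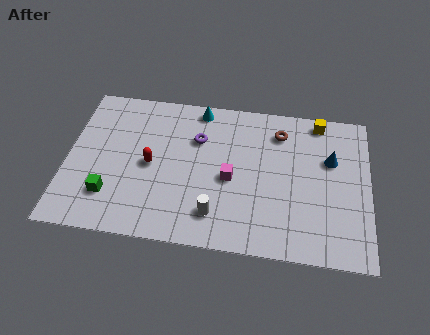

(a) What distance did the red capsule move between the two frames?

3.9

From (1.2, 7.0) to (3.9, 4.2), the red capsule covered √(2.7² + 2.8²) ≈ 3.9 units.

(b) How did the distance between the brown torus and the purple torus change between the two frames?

-0.8

Before: roughly 4.7 units apart; after: 3.9. That's 0.8 units closer together.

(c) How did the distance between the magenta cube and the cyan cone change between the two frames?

+1.6

They were about 2.6 units apart before and 4.2 after — 1.6 units further apart.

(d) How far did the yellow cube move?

2.1

From (12.3, 5.8) to (11.6, 7.8), the yellow cube covered √(0.7² + 2.0²) ≈ 2.1 units.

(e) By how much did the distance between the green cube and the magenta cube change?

+0.8

The distance was about 5.0 in the first image and 5.8 in the second, so they moved 0.8 units further apart.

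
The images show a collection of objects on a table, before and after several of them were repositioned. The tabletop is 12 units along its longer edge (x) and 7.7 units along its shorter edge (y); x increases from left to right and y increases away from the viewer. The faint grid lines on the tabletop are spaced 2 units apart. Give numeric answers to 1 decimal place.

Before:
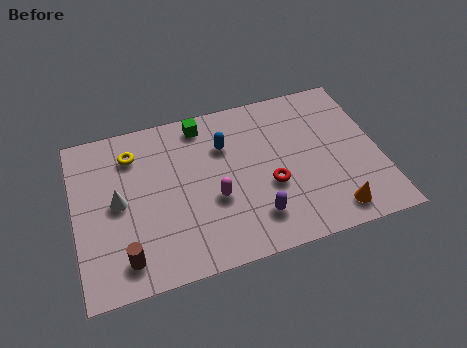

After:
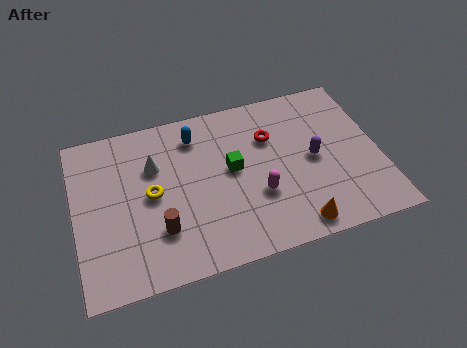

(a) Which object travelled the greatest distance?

the purple capsule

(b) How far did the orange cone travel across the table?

1.5

The orange cone moved from about (9.9, 1.1) to (8.4, 0.9), a distance of √(1.5² + 0.2²) ≈ 1.5.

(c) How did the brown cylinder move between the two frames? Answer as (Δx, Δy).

(1.4, 0.9)

From the two frames, the brown cylinder sits at roughly (1.8, 1.3) before and (3.2, 2.2) after.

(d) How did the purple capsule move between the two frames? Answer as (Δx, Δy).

(2.5, 2.1)

From the two frames, the purple capsule sits at roughly (6.9, 1.7) before and (9.4, 3.8) after.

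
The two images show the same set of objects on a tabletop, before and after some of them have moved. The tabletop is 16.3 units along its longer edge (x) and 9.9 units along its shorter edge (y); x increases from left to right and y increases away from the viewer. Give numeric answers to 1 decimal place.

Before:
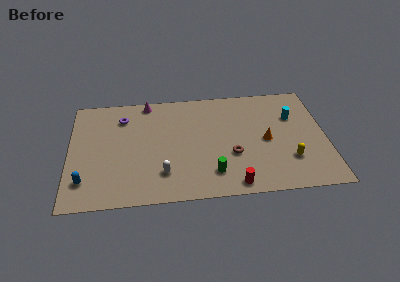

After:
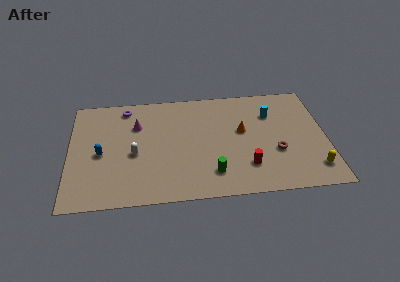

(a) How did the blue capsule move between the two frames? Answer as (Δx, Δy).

(1.0, 2.3)

The blue capsule started near (1.0, 2.2) and ended near (2.0, 4.5).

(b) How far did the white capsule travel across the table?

2.6

The white capsule was near (5.9, 2.4) before and (4.1, 4.3) after, so it travelled √(1.8² + 1.9²) ≈ 2.6 units.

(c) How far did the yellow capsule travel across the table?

1.7

The yellow capsule was near (13.9, 2.8) before and (15.4, 1.9) after, so it travelled √(1.5² + 0.9²) ≈ 1.7 units.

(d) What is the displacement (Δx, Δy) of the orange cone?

(-1.5, 1.0)

From the two frames, the orange cone sits at roughly (12.5, 4.7) before and (11.0, 5.7) after.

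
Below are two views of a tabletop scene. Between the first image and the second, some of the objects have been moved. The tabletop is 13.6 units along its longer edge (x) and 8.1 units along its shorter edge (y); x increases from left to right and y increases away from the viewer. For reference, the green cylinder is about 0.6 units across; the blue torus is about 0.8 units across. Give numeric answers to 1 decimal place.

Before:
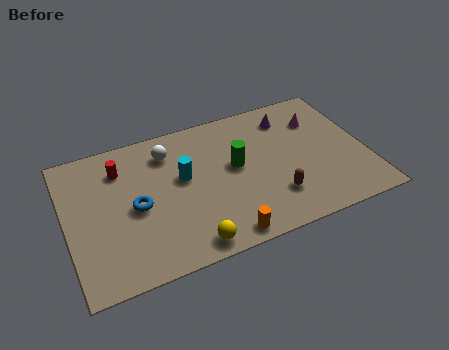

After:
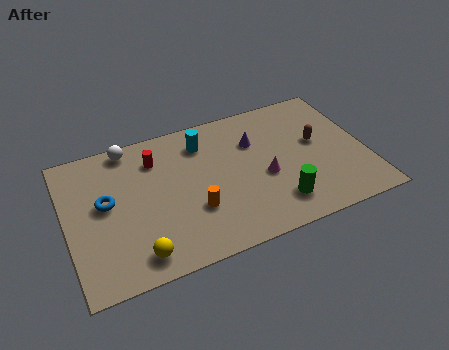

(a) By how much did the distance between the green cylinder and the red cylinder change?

+1.4

The distance was about 5.4 in the first image and 6.8 in the second, so they moved 1.4 units further apart.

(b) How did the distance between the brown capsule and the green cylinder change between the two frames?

+0.8

They were about 2.8 units apart before and 3.6 after — 0.8 units further apart.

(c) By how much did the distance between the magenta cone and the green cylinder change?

-2.5

Before: roughly 4.2 units apart; after: 1.7. That's 2.5 units closer together.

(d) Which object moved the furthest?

the magenta cone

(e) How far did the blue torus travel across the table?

1.5

From (3.1, 3.8) to (1.8, 4.5), the blue torus covered √(1.3² + 0.7²) ≈ 1.5 units.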